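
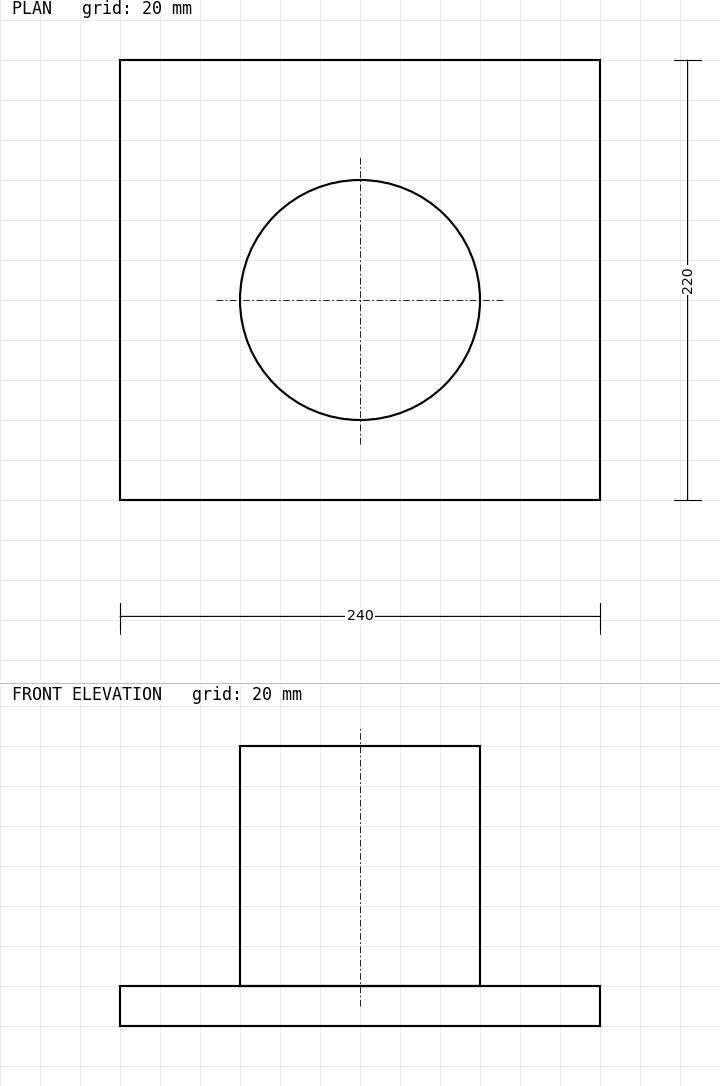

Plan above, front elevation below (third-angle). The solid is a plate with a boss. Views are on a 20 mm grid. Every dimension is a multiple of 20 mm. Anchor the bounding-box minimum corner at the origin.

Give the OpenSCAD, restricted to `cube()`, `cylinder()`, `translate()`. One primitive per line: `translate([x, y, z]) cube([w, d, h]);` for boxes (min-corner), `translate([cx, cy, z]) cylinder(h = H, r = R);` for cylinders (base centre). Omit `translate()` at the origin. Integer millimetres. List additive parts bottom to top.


cube([240, 220, 20]);
translate([120, 100, 20]) cylinder(h = 120, r = 60);


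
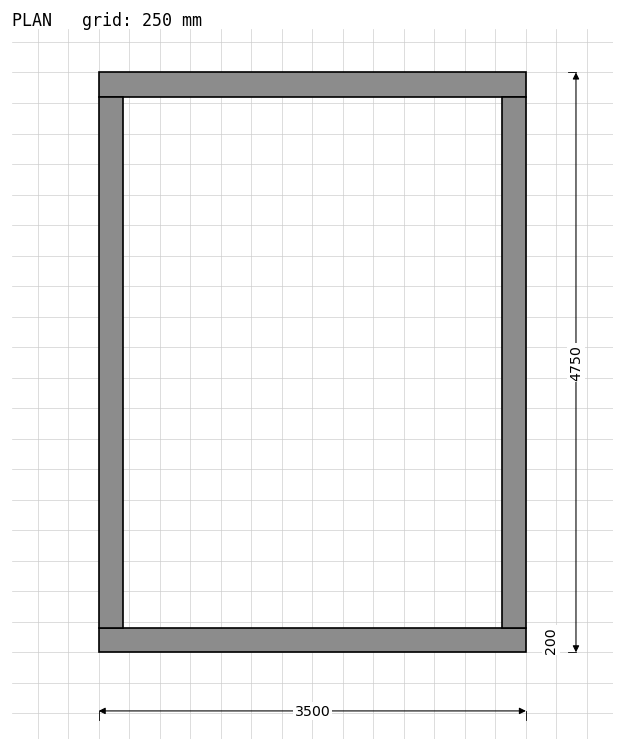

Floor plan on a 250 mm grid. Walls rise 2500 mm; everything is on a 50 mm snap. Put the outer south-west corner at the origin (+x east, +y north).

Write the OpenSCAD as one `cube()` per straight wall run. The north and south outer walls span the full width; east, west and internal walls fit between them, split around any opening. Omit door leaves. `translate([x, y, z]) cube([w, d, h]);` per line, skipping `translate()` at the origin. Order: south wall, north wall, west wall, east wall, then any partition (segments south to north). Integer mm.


cube([3500, 200, 2500]);
translate([0, 4550, 0]) cube([3500, 200, 2500]);
translate([0, 200, 0]) cube([200, 4350, 2500]);
translate([3300, 200, 0]) cube([200, 4350, 2500]);


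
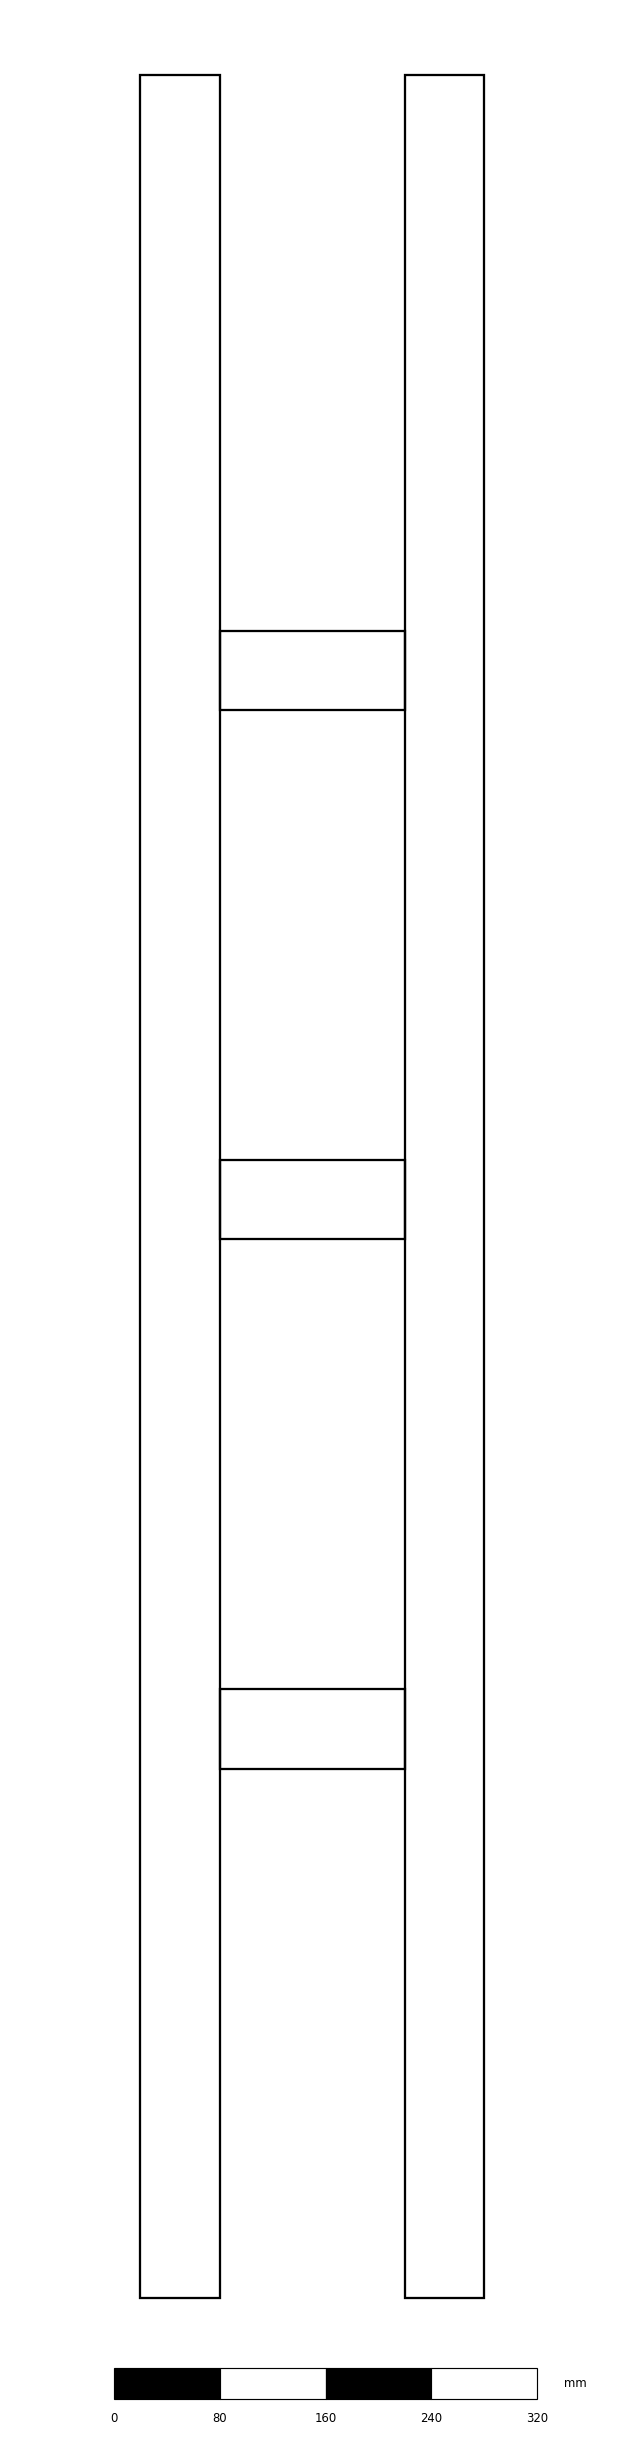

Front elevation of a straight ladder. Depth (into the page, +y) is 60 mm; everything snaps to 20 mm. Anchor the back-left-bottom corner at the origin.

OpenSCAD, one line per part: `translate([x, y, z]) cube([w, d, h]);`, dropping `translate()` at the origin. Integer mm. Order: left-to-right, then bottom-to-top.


cube([60, 60, 1680]);
translate([60, 0, 400]) cube([140, 60, 60]);
translate([60, 0, 800]) cube([140, 60, 60]);
translate([60, 0, 1200]) cube([140, 60, 60]);
translate([200, 0, 0]) cube([60, 60, 1680]);


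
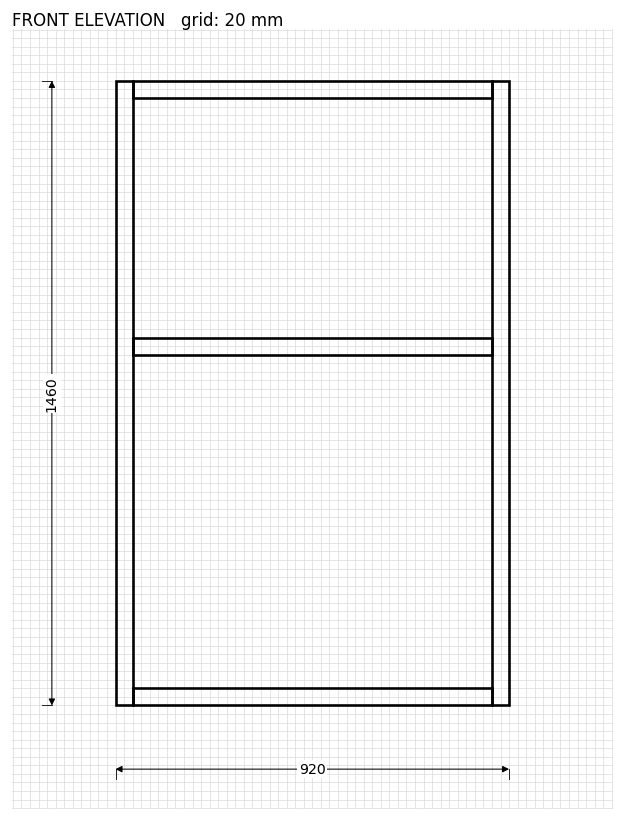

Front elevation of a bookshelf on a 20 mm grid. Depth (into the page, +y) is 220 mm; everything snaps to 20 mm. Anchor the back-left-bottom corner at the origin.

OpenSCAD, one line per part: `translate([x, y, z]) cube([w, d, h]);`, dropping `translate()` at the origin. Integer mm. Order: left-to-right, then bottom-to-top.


cube([40, 220, 1460]);
translate([40, 0, 0]) cube([840, 220, 40]);
translate([40, 0, 820]) cube([840, 220, 40]);
translate([40, 0, 1420]) cube([840, 220, 40]);
translate([880, 0, 0]) cube([40, 220, 1460]);


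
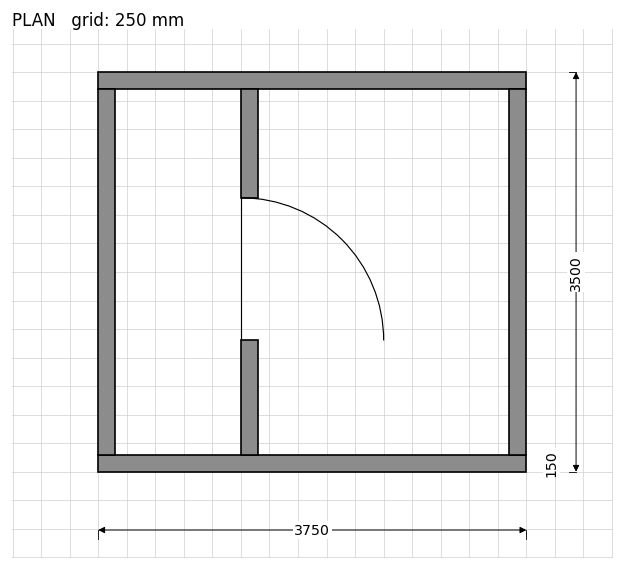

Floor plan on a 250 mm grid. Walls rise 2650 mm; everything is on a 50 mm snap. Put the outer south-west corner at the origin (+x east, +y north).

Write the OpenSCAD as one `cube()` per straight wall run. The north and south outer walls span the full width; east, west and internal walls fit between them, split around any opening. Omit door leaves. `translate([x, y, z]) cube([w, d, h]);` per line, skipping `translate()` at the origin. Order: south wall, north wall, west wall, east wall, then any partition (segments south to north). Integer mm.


cube([3750, 150, 2650]);
translate([0, 3350, 0]) cube([3750, 150, 2650]);
translate([0, 150, 0]) cube([150, 3200, 2650]);
translate([3600, 150, 0]) cube([150, 3200, 2650]);
translate([1250, 150, 0]) cube([150, 1000, 2650]);
translate([1250, 2400, 0]) cube([150, 950, 2650]);


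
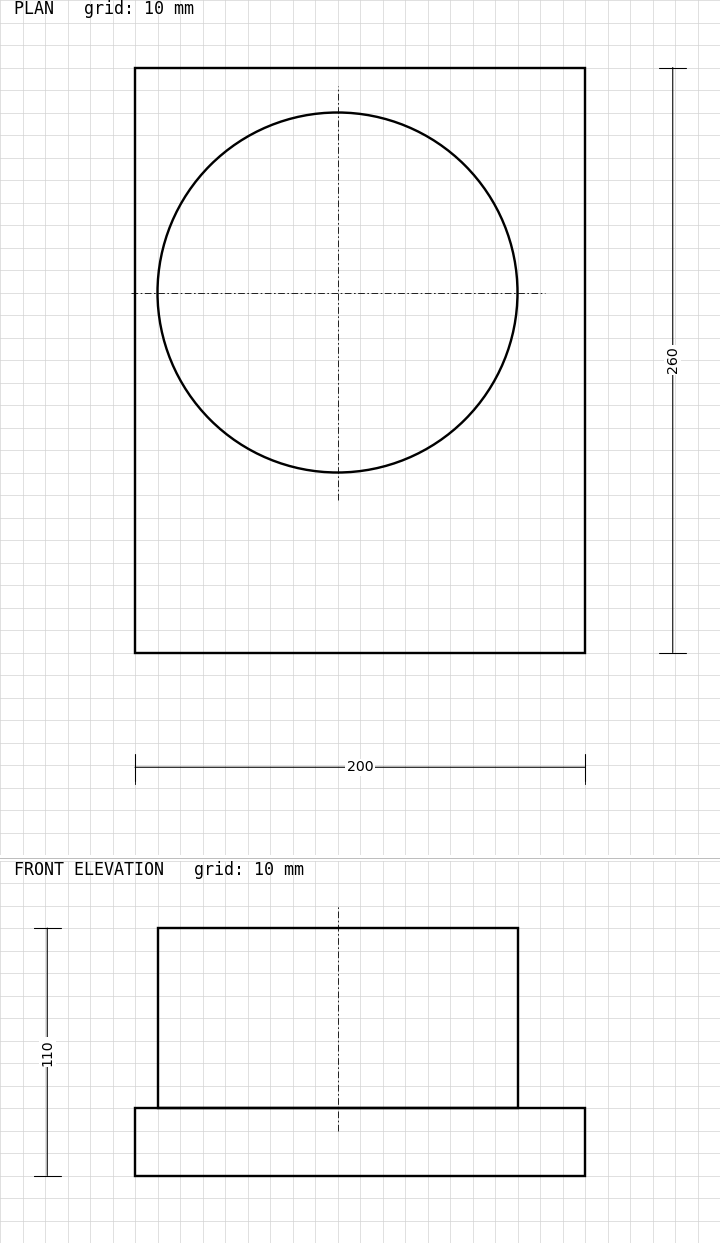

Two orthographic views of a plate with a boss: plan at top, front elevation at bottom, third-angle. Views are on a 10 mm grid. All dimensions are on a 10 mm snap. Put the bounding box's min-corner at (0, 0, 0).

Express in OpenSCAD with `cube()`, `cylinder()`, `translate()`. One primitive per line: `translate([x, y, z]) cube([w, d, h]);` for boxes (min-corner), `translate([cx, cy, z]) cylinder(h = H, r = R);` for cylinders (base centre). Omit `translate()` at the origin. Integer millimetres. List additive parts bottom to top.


cube([200, 260, 30]);
translate([90, 160, 30]) cylinder(h = 80, r = 80);


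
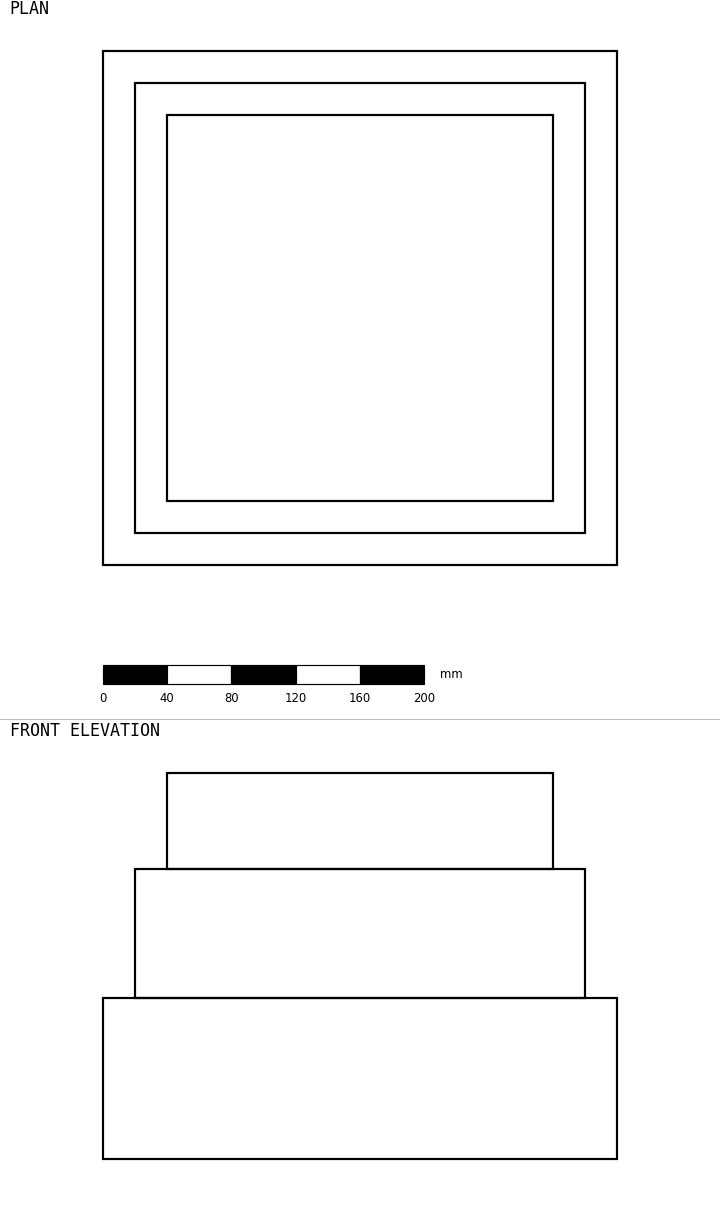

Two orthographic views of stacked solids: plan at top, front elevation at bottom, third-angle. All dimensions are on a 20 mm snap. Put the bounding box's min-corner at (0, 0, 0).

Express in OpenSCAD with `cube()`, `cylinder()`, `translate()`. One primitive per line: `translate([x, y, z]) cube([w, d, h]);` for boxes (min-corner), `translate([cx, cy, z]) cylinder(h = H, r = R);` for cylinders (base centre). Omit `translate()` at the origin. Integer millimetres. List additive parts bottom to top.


cube([320, 320, 100]);
translate([20, 20, 100]) cube([280, 280, 80]);
translate([40, 40, 180]) cube([240, 240, 60]);


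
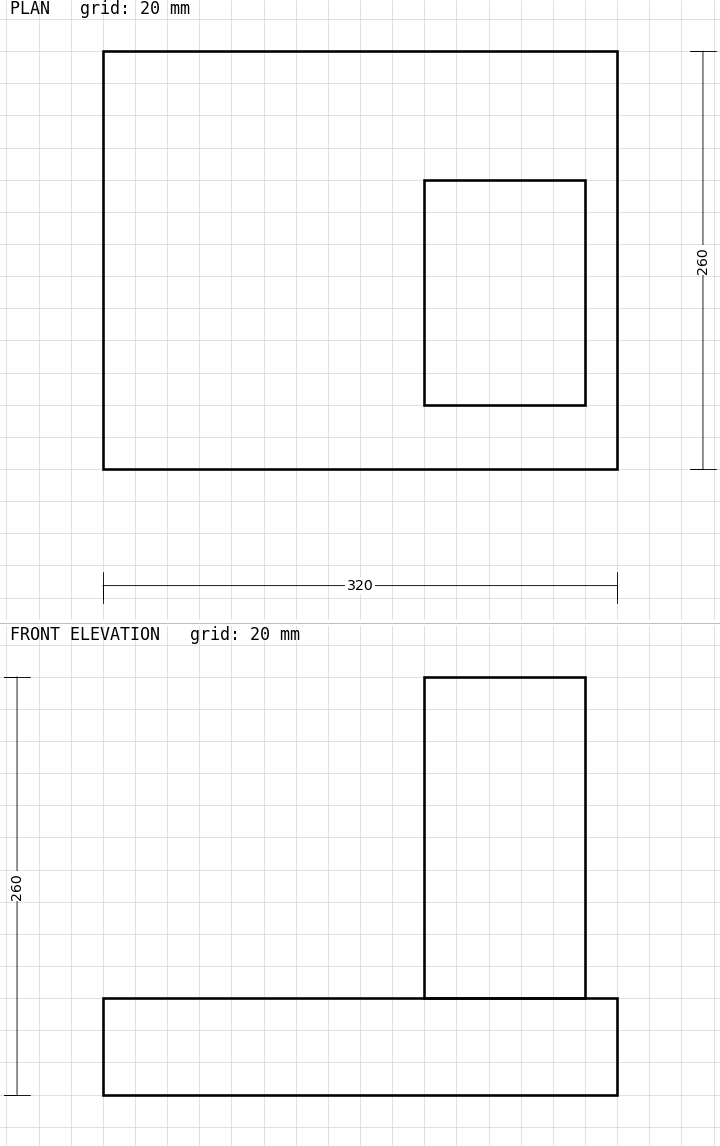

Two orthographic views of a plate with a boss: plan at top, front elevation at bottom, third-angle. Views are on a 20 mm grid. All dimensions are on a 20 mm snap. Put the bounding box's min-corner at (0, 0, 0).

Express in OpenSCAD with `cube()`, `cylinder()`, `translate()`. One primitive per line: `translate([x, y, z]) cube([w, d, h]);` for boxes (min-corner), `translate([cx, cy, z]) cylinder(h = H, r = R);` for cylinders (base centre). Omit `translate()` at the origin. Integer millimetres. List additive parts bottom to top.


cube([320, 260, 60]);
translate([200, 40, 60]) cube([100, 140, 200]);


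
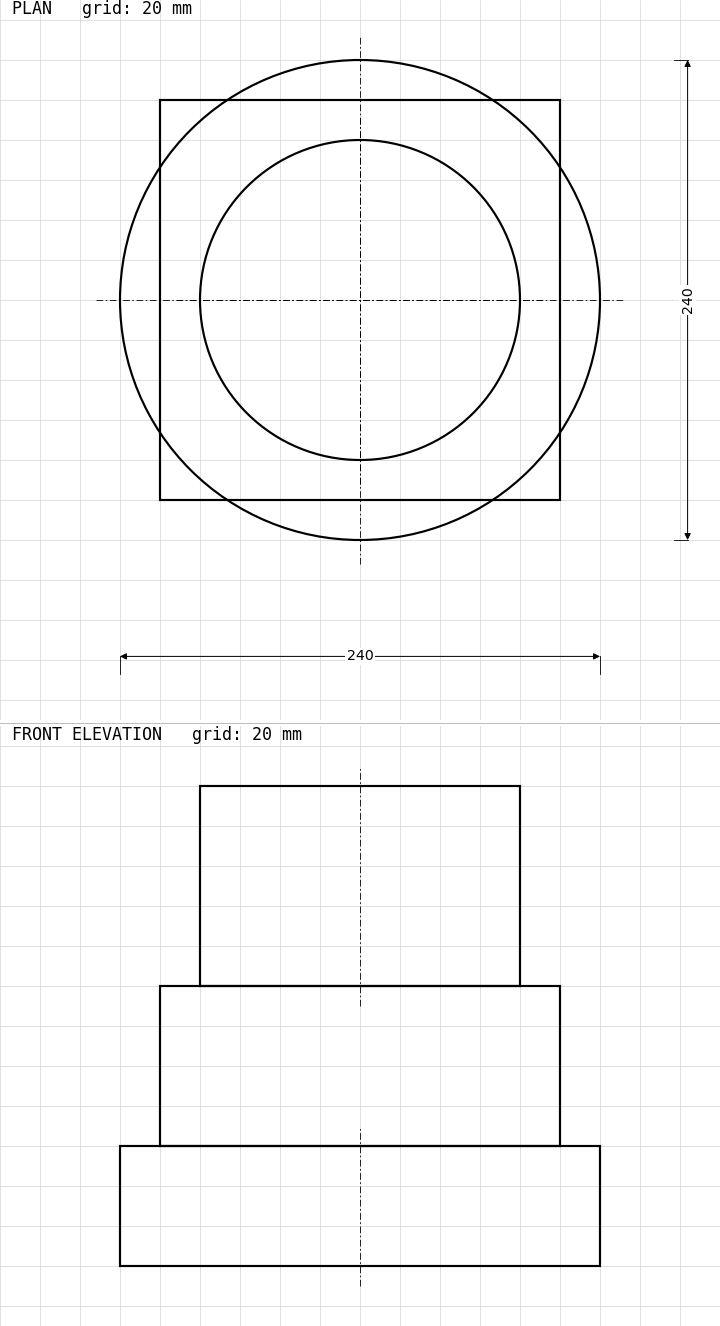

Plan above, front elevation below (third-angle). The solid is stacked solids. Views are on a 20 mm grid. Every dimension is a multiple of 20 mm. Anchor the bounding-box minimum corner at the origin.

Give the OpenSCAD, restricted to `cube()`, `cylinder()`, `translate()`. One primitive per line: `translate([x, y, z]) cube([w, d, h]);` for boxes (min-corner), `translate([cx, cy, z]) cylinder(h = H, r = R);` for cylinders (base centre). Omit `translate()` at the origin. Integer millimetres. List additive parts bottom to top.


translate([120, 120, 0]) cylinder(h = 60, r = 120);
translate([20, 20, 60]) cube([200, 200, 80]);
translate([120, 120, 140]) cylinder(h = 100, r = 80);


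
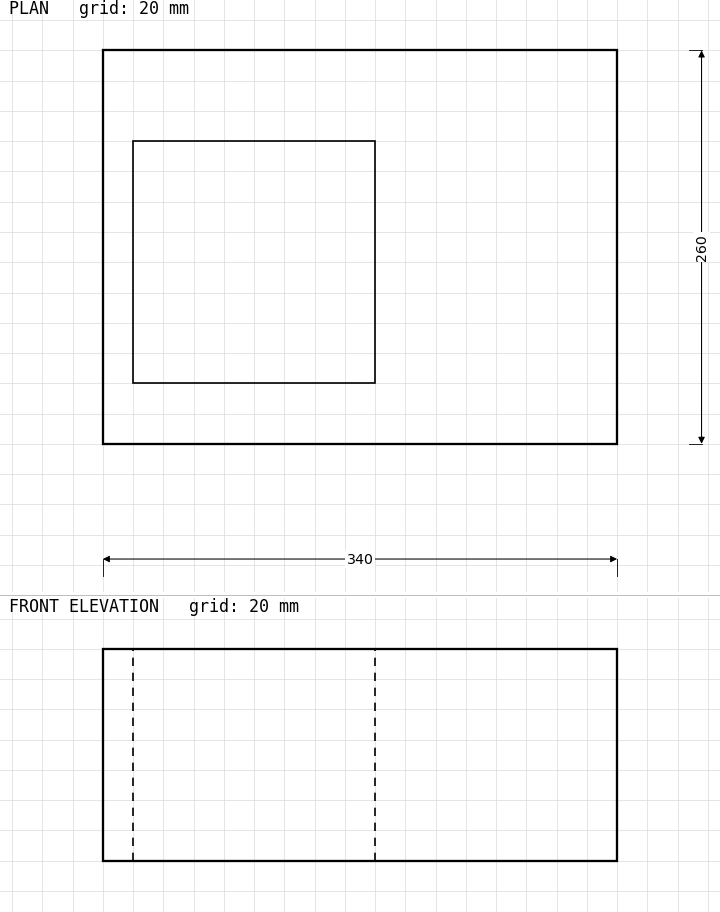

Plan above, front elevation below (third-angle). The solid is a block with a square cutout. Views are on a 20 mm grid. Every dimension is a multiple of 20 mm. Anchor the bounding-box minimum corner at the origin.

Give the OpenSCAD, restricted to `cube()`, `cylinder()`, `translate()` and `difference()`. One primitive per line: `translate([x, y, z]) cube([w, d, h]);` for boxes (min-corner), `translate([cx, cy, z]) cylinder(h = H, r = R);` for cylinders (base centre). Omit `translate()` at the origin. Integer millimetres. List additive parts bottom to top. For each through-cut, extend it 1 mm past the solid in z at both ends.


difference() {
  cube([340, 260, 140]);
  translate([20, 40, -1]) cube([160, 160, 142]);
}


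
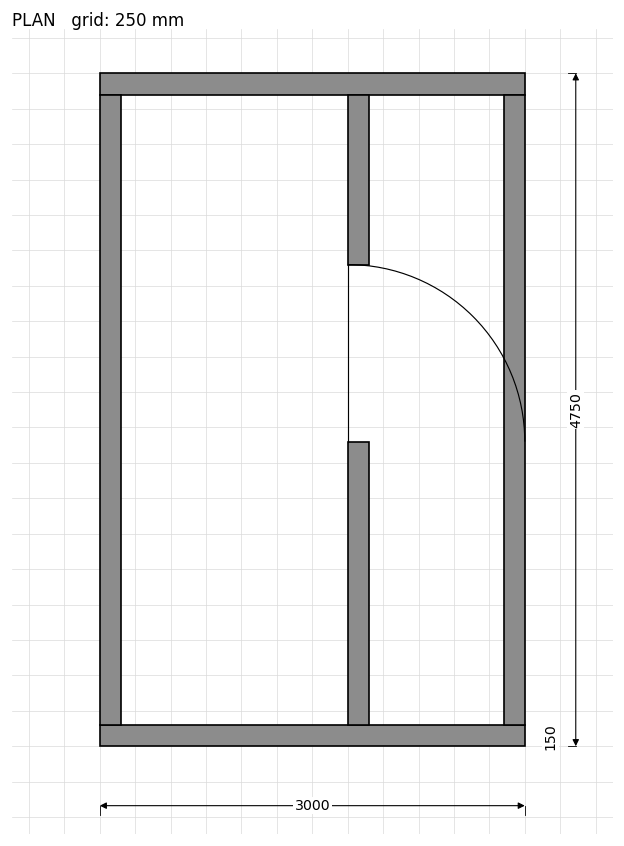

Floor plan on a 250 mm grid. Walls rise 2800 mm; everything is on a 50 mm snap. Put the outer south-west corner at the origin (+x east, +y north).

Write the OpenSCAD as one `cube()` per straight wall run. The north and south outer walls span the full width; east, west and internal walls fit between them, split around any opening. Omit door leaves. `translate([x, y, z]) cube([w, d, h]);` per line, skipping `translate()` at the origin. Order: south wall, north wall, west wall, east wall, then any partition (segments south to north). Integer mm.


cube([3000, 150, 2800]);
translate([0, 4600, 0]) cube([3000, 150, 2800]);
translate([0, 150, 0]) cube([150, 4450, 2800]);
translate([2850, 150, 0]) cube([150, 4450, 2800]);
translate([1750, 150, 0]) cube([150, 2000, 2800]);
translate([1750, 3400, 0]) cube([150, 1200, 2800]);


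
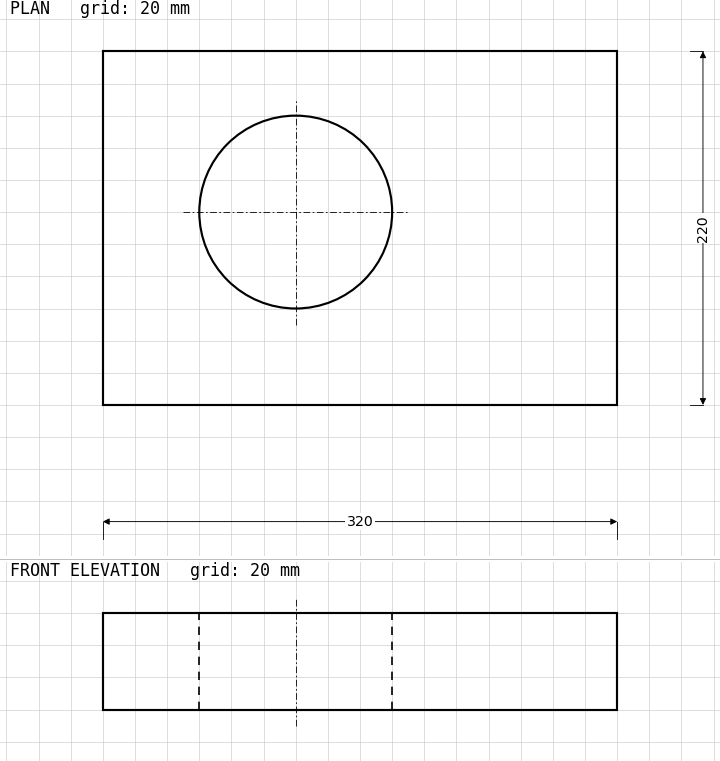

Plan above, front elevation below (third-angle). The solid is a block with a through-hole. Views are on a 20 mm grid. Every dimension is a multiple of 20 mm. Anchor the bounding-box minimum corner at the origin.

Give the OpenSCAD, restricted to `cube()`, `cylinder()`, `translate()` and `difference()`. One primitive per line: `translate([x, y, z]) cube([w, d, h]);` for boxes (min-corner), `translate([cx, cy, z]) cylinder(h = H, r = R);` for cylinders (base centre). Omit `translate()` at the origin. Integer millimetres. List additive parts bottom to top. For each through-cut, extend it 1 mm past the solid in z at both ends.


difference() {
  cube([320, 220, 60]);
  translate([120, 120, -1]) cylinder(h = 62, r = 60);
}


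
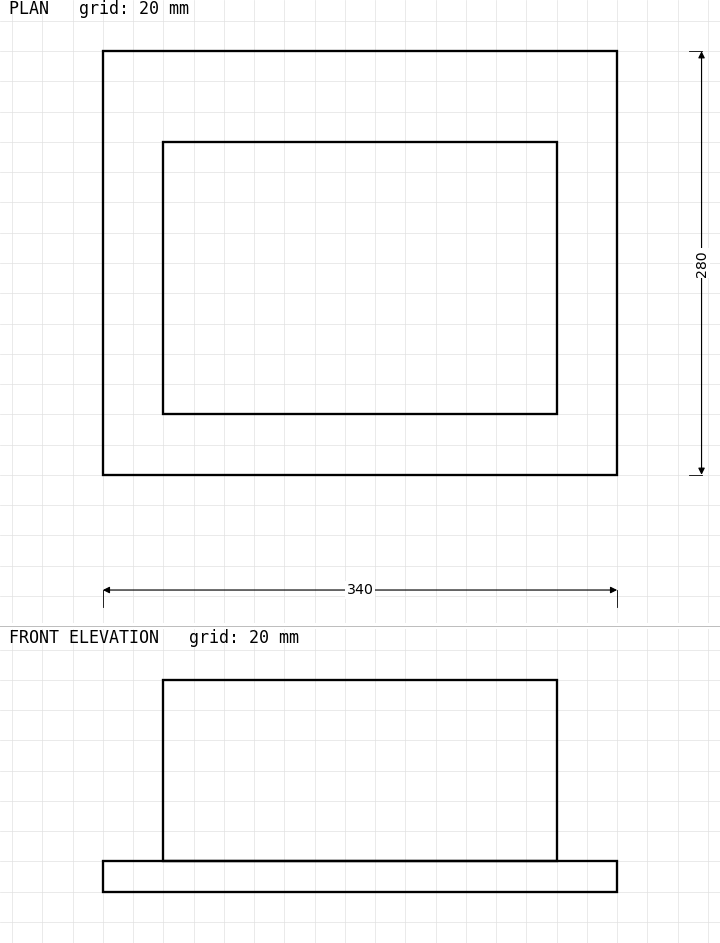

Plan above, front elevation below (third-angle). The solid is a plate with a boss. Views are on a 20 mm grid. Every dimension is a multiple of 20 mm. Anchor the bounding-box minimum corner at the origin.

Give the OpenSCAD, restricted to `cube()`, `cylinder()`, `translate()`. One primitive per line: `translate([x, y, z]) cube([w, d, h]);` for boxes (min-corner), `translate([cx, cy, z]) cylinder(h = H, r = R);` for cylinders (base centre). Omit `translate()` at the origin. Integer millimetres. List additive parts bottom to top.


cube([340, 280, 20]);
translate([40, 40, 20]) cube([260, 180, 120]);


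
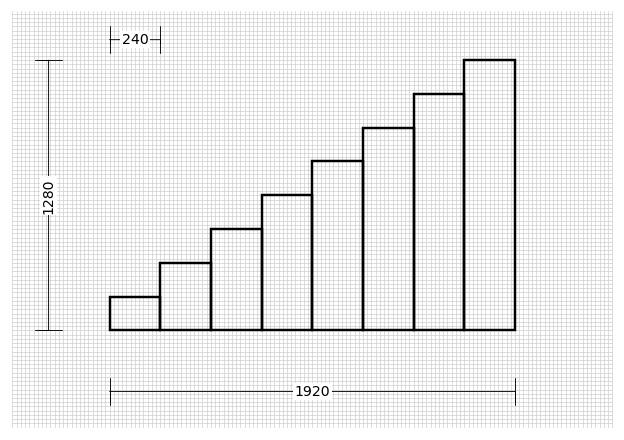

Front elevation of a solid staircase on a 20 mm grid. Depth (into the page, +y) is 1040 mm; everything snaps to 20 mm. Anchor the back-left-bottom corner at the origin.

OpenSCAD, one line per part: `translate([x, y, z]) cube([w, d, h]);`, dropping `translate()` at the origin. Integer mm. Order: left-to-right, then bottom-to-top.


cube([240, 1040, 160]);
translate([240, 0, 0]) cube([240, 1040, 320]);
translate([480, 0, 0]) cube([240, 1040, 480]);
translate([720, 0, 0]) cube([240, 1040, 640]);
translate([960, 0, 0]) cube([240, 1040, 800]);
translate([1200, 0, 0]) cube([240, 1040, 960]);
translate([1440, 0, 0]) cube([240, 1040, 1120]);
translate([1680, 0, 0]) cube([240, 1040, 1280]);


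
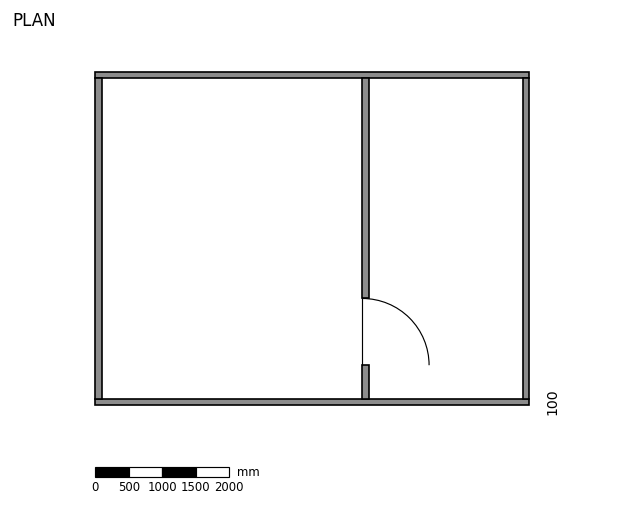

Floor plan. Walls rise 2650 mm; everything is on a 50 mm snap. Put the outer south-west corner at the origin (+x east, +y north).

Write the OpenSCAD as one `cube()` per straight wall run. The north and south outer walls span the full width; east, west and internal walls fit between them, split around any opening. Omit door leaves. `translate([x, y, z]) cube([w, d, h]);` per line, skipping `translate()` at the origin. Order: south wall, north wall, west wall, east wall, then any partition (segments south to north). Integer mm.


cube([6500, 100, 2650]);
translate([0, 4900, 0]) cube([6500, 100, 2650]);
translate([0, 100, 0]) cube([100, 4800, 2650]);
translate([6400, 100, 0]) cube([100, 4800, 2650]);
translate([4000, 100, 0]) cube([100, 500, 2650]);
translate([4000, 1600, 0]) cube([100, 3300, 2650]);


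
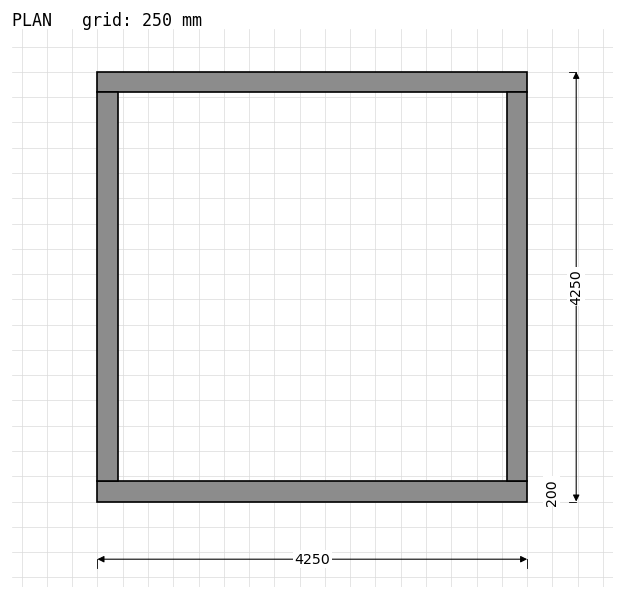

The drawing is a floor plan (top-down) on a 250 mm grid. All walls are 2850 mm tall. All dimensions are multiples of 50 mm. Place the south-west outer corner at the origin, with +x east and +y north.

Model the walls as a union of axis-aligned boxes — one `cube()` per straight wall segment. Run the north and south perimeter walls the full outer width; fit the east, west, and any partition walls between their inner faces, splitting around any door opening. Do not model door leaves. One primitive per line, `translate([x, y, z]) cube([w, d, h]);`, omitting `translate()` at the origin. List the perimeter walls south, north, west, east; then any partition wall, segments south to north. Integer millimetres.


cube([4250, 200, 2850]);
translate([0, 4050, 0]) cube([4250, 200, 2850]);
translate([0, 200, 0]) cube([200, 3850, 2850]);
translate([4050, 200, 0]) cube([200, 3850, 2850]);


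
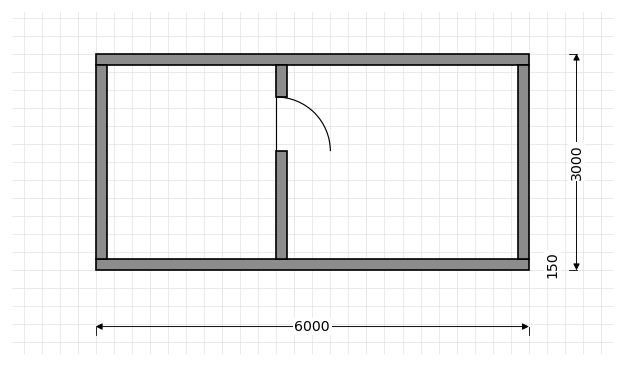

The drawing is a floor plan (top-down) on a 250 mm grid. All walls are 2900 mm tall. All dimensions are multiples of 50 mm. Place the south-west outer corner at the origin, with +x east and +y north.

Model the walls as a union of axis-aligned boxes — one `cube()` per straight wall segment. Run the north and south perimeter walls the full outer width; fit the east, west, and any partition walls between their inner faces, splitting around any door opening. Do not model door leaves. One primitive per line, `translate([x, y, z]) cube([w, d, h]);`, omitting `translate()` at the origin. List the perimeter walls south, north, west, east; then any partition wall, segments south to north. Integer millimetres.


cube([6000, 150, 2900]);
translate([0, 2850, 0]) cube([6000, 150, 2900]);
translate([0, 150, 0]) cube([150, 2700, 2900]);
translate([5850, 150, 0]) cube([150, 2700, 2900]);
translate([2500, 150, 0]) cube([150, 1500, 2900]);
translate([2500, 2400, 0]) cube([150, 450, 2900]);


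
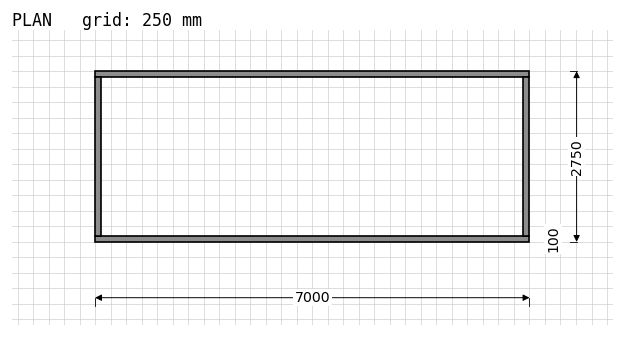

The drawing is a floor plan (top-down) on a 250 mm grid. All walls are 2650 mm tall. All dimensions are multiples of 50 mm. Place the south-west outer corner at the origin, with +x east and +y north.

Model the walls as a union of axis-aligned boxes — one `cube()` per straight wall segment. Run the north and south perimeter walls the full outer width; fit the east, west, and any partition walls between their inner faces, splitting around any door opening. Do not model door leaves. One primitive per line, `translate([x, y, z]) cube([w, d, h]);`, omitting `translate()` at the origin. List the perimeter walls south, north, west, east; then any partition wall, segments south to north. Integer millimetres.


cube([7000, 100, 2650]);
translate([0, 2650, 0]) cube([7000, 100, 2650]);
translate([0, 100, 0]) cube([100, 2550, 2650]);
translate([6900, 100, 0]) cube([100, 2550, 2650]);


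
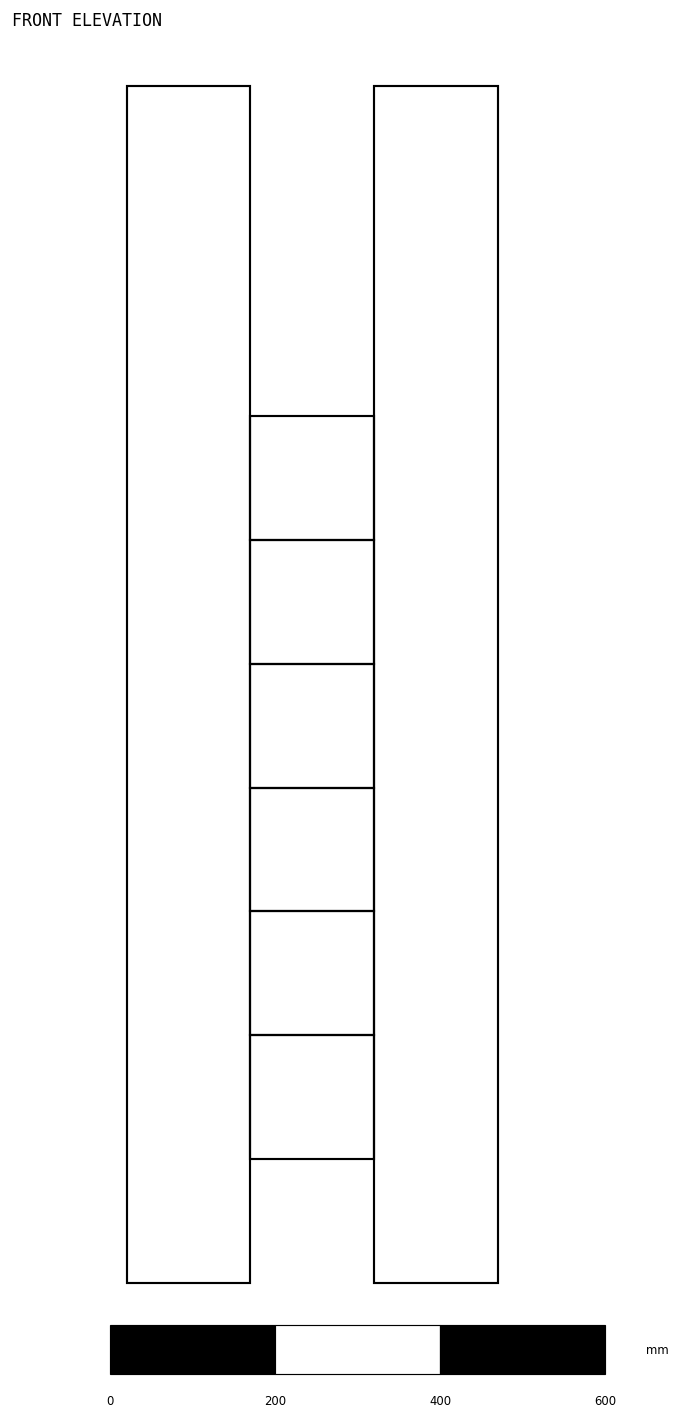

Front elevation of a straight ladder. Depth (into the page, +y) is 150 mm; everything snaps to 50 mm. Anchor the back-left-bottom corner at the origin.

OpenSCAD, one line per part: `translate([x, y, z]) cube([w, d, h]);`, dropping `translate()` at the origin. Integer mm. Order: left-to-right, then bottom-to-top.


cube([150, 150, 1450]);
translate([150, 0, 150]) cube([150, 150, 150]);
translate([150, 0, 300]) cube([150, 150, 150]);
translate([150, 0, 450]) cube([150, 150, 150]);
translate([150, 0, 600]) cube([150, 150, 150]);
translate([150, 0, 750]) cube([150, 150, 150]);
translate([150, 0, 900]) cube([150, 150, 150]);
translate([300, 0, 0]) cube([150, 150, 1450]);


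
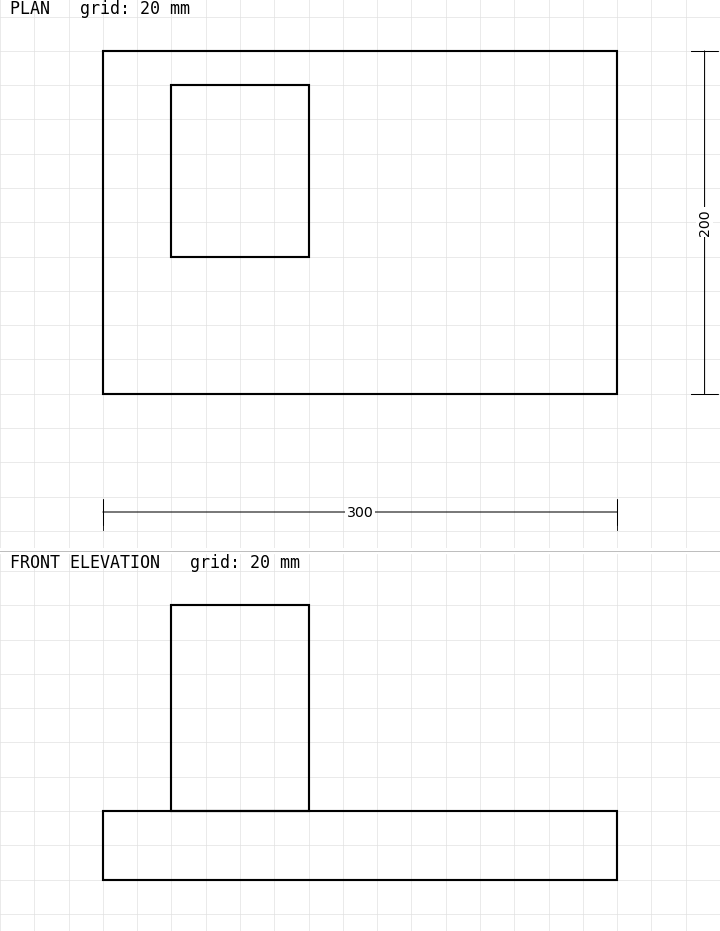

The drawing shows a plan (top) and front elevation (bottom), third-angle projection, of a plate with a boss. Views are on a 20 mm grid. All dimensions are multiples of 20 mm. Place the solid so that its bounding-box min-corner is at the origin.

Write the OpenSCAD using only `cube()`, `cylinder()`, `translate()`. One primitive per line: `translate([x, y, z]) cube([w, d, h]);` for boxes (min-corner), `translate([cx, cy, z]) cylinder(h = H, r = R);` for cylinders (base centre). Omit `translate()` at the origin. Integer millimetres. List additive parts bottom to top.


cube([300, 200, 40]);
translate([40, 80, 40]) cube([80, 100, 120]);


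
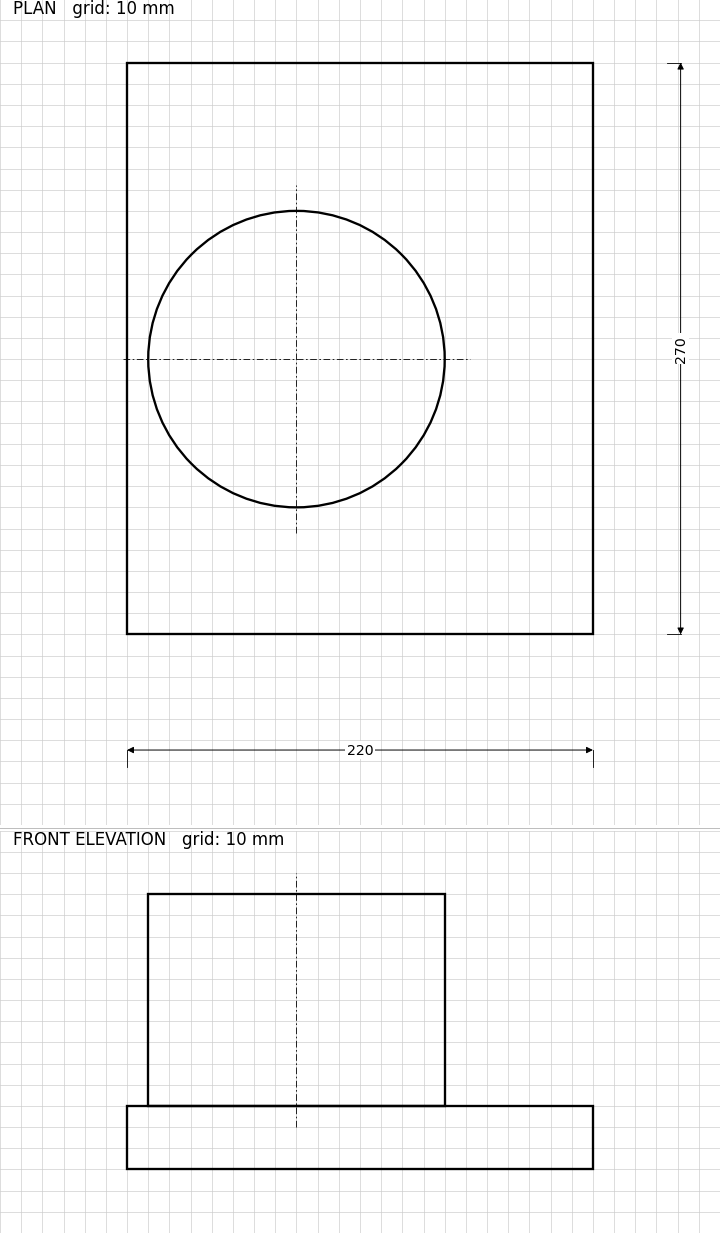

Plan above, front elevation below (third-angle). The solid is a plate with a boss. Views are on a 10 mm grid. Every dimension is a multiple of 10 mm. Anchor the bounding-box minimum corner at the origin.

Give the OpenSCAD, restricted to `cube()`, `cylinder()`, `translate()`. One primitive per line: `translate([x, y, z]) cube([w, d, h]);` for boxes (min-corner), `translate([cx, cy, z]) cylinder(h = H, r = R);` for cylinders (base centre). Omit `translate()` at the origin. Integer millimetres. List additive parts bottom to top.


cube([220, 270, 30]);
translate([80, 130, 30]) cylinder(h = 100, r = 70);


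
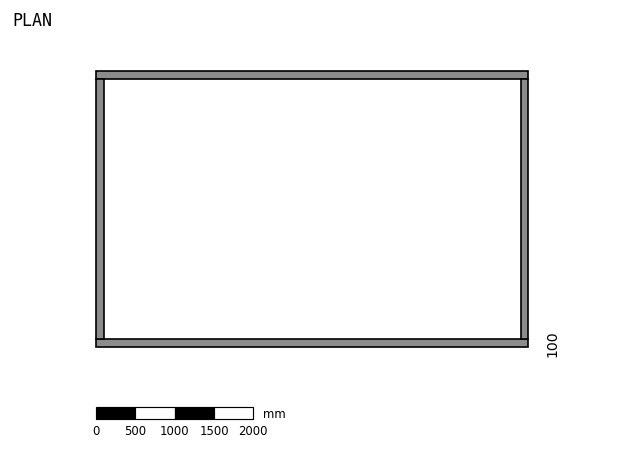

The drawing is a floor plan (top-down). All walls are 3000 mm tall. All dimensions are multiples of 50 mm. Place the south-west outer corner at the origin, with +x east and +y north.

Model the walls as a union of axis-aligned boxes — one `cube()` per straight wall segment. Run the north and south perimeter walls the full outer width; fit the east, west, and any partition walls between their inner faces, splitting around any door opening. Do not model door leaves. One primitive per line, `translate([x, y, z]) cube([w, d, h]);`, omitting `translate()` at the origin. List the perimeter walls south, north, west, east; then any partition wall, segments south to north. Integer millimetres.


cube([5500, 100, 3000]);
translate([0, 3400, 0]) cube([5500, 100, 3000]);
translate([0, 100, 0]) cube([100, 3300, 3000]);
translate([5400, 100, 0]) cube([100, 3300, 3000]);


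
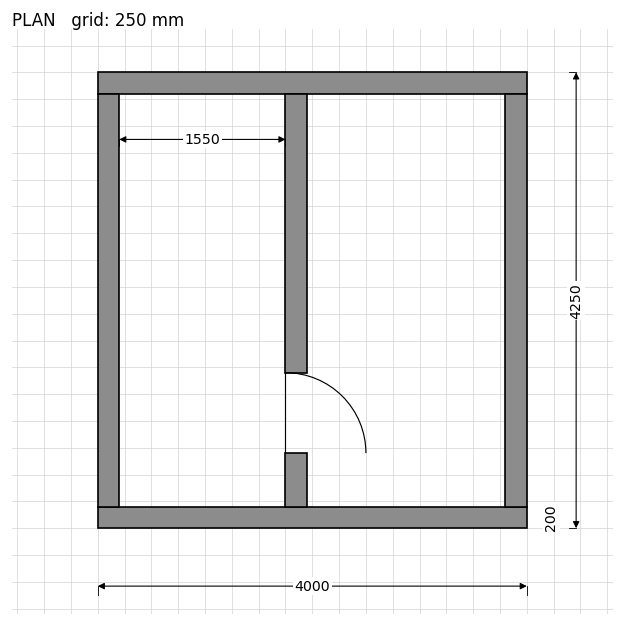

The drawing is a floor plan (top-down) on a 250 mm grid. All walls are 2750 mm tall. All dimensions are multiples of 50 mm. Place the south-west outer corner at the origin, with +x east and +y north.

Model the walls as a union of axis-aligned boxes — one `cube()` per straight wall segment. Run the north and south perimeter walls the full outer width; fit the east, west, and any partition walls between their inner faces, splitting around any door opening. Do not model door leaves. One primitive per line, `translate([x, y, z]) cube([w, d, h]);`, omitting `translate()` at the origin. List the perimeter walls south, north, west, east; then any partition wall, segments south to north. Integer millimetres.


cube([4000, 200, 2750]);
translate([0, 4050, 0]) cube([4000, 200, 2750]);
translate([0, 200, 0]) cube([200, 3850, 2750]);
translate([3800, 200, 0]) cube([200, 3850, 2750]);
translate([1750, 200, 0]) cube([200, 500, 2750]);
translate([1750, 1450, 0]) cube([200, 2600, 2750]);


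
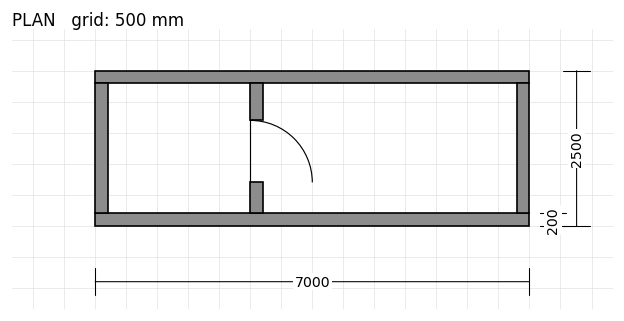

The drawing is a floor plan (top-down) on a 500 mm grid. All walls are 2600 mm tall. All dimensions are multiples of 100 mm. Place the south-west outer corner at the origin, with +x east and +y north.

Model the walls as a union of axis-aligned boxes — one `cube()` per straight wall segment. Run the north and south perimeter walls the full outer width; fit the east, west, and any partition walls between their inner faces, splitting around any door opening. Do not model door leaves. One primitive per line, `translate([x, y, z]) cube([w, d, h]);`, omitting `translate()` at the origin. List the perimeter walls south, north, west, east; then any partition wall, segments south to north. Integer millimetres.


cube([7000, 200, 2600]);
translate([0, 2300, 0]) cube([7000, 200, 2600]);
translate([0, 200, 0]) cube([200, 2100, 2600]);
translate([6800, 200, 0]) cube([200, 2100, 2600]);
translate([2500, 200, 0]) cube([200, 500, 2600]);
translate([2500, 1700, 0]) cube([200, 600, 2600]);


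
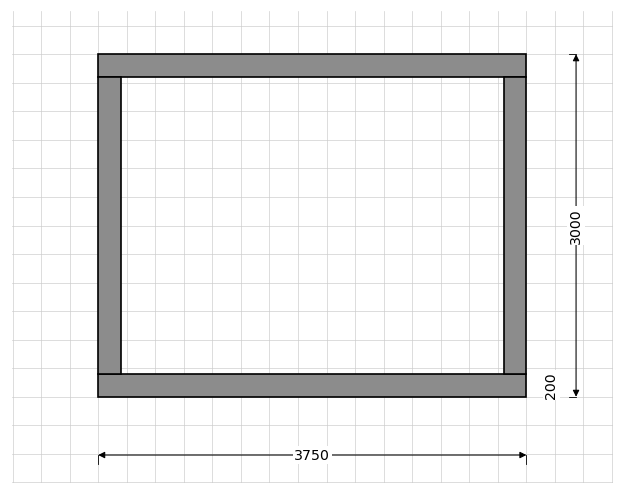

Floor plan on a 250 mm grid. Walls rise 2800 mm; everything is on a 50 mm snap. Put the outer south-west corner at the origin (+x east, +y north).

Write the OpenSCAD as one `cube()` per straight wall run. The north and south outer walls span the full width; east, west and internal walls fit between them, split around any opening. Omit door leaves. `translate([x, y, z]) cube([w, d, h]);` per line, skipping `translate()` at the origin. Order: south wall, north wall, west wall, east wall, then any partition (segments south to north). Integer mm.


cube([3750, 200, 2800]);
translate([0, 2800, 0]) cube([3750, 200, 2800]);
translate([0, 200, 0]) cube([200, 2600, 2800]);
translate([3550, 200, 0]) cube([200, 2600, 2800]);


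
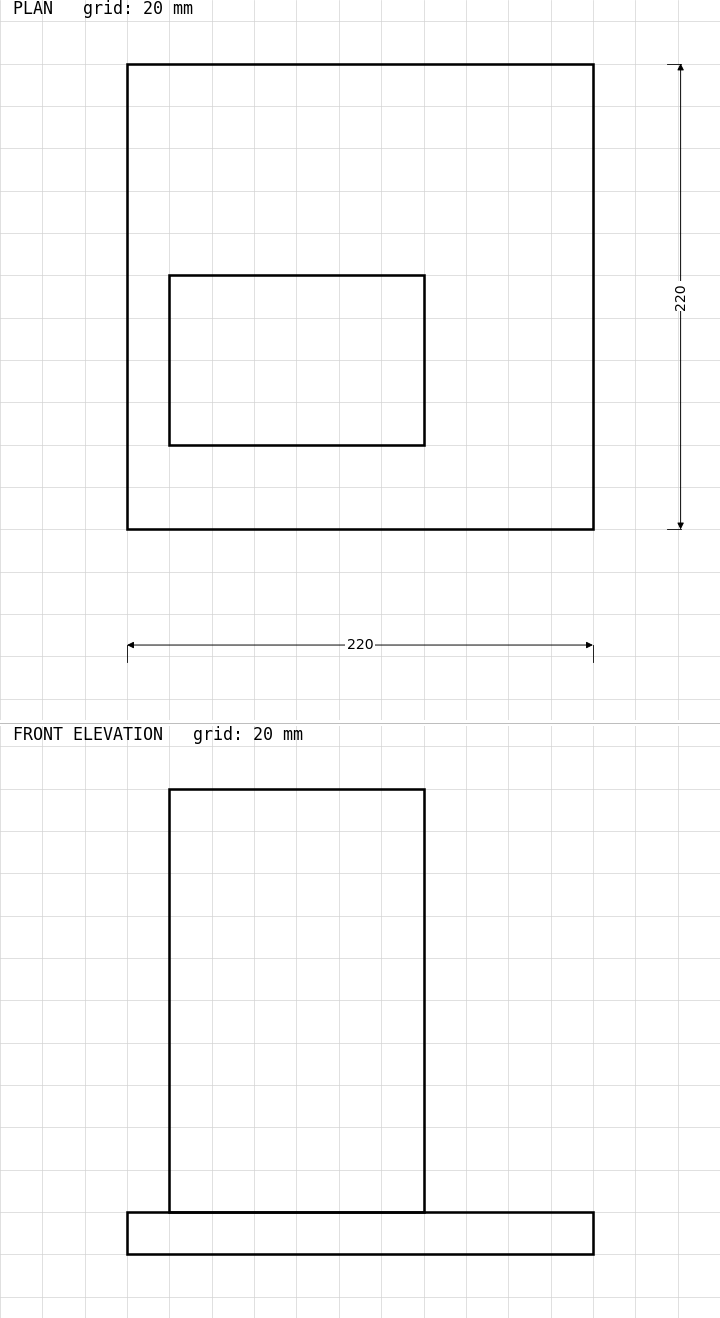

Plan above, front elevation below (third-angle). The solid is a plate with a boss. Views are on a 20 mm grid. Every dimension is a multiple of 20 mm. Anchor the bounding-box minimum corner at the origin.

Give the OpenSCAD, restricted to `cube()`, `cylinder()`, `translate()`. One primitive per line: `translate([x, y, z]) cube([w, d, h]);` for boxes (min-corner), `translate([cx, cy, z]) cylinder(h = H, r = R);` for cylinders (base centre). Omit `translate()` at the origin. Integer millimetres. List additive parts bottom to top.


cube([220, 220, 20]);
translate([20, 40, 20]) cube([120, 80, 200]);


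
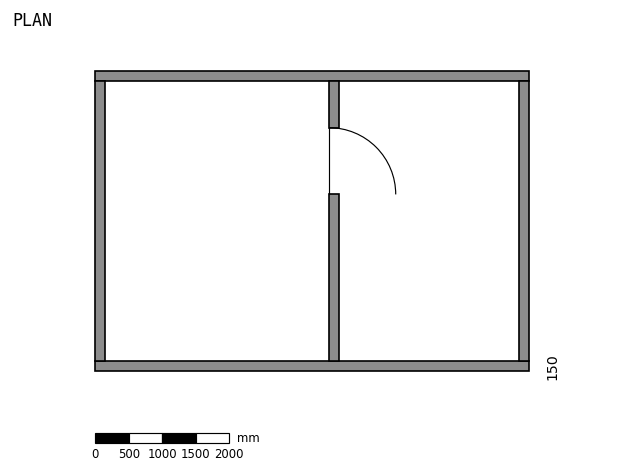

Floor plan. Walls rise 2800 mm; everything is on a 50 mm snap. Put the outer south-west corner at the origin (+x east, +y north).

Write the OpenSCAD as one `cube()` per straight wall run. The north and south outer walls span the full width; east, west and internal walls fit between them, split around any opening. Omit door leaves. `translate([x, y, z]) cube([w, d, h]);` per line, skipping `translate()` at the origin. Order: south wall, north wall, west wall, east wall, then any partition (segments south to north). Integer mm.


cube([6500, 150, 2800]);
translate([0, 4350, 0]) cube([6500, 150, 2800]);
translate([0, 150, 0]) cube([150, 4200, 2800]);
translate([6350, 150, 0]) cube([150, 4200, 2800]);
translate([3500, 150, 0]) cube([150, 2500, 2800]);
translate([3500, 3650, 0]) cube([150, 700, 2800]);


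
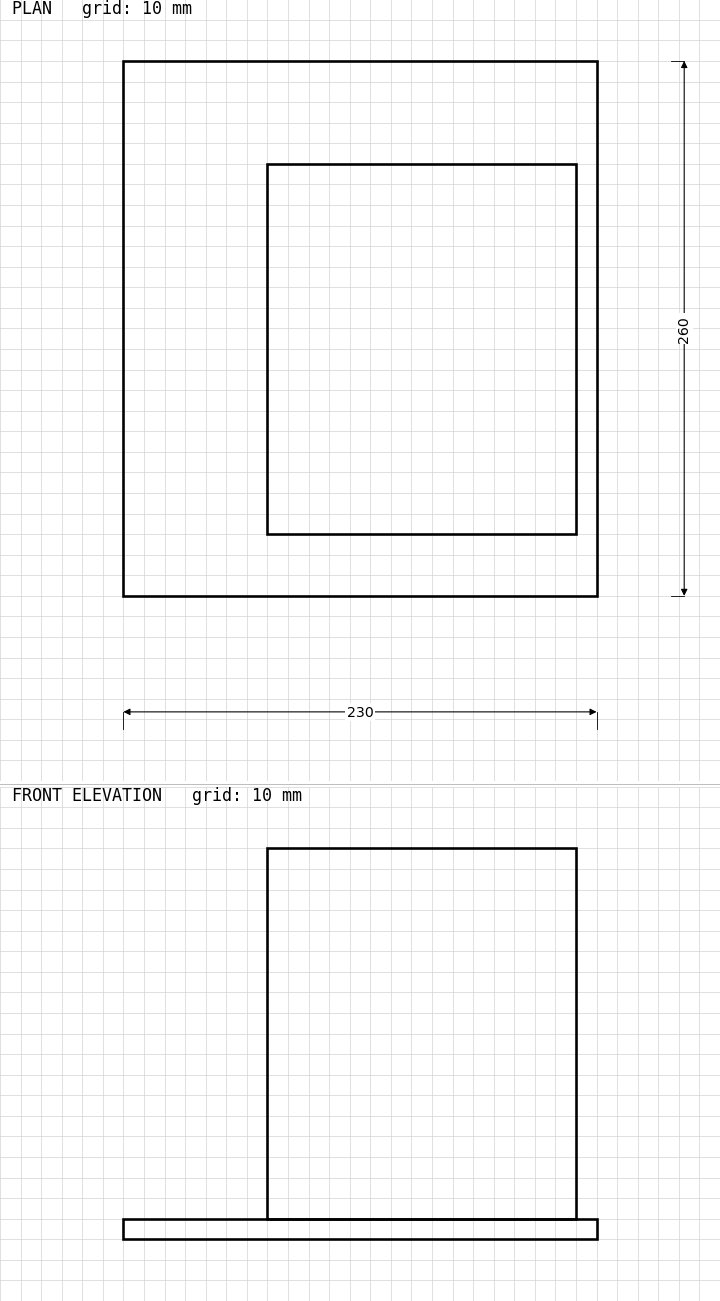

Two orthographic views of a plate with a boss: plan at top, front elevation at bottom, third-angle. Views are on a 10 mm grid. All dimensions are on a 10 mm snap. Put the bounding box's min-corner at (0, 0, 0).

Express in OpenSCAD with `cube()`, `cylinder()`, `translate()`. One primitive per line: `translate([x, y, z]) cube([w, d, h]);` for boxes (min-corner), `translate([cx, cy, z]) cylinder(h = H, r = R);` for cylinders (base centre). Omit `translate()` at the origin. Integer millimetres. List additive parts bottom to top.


cube([230, 260, 10]);
translate([70, 30, 10]) cube([150, 180, 180]);


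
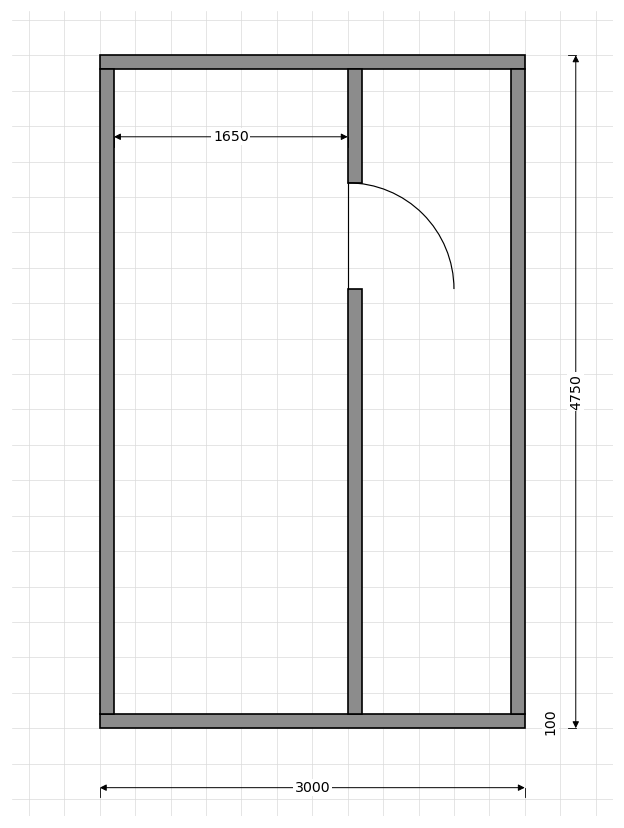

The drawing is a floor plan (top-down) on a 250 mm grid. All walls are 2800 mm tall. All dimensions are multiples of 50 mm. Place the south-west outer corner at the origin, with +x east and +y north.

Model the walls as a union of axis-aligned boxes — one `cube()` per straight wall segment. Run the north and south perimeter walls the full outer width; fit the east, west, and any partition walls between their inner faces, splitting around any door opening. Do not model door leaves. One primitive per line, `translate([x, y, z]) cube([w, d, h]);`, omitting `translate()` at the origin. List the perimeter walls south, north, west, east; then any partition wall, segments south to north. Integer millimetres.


cube([3000, 100, 2800]);
translate([0, 4650, 0]) cube([3000, 100, 2800]);
translate([0, 100, 0]) cube([100, 4550, 2800]);
translate([2900, 100, 0]) cube([100, 4550, 2800]);
translate([1750, 100, 0]) cube([100, 3000, 2800]);
translate([1750, 3850, 0]) cube([100, 800, 2800]);


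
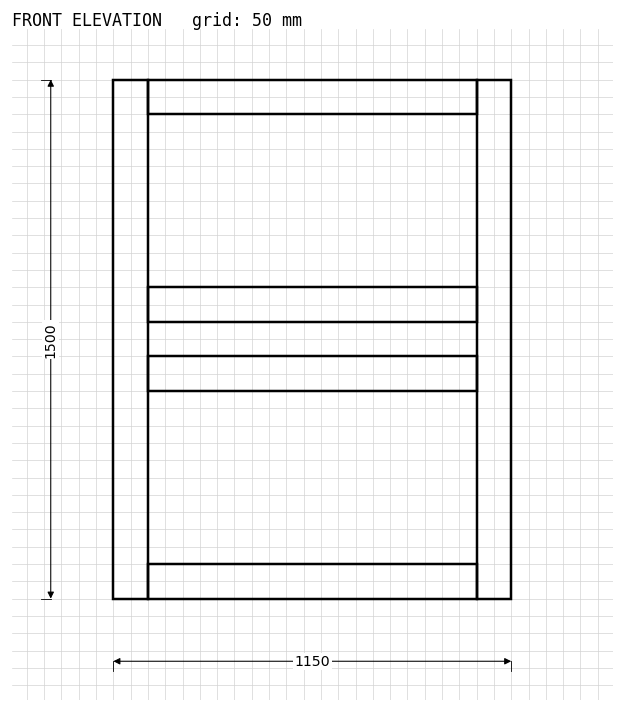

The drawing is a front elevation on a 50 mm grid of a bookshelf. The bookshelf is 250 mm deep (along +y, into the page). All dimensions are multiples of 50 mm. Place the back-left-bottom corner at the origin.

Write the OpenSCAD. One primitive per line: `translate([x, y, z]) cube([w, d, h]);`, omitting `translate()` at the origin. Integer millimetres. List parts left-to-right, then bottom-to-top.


cube([100, 250, 1500]);
translate([100, 0, 0]) cube([950, 250, 100]);
translate([100, 0, 600]) cube([950, 250, 100]);
translate([100, 0, 800]) cube([950, 250, 100]);
translate([100, 0, 1400]) cube([950, 250, 100]);
translate([1050, 0, 0]) cube([100, 250, 1500]);


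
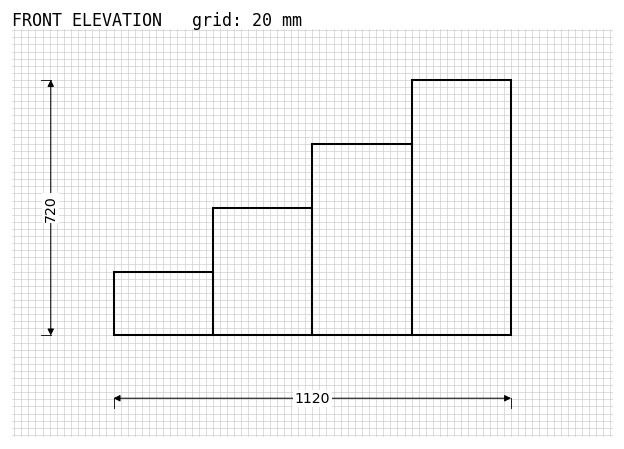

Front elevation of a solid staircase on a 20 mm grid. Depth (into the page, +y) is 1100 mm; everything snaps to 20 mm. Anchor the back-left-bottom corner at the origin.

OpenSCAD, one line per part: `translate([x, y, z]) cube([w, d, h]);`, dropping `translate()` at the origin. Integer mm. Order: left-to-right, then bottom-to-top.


cube([280, 1100, 180]);
translate([280, 0, 0]) cube([280, 1100, 360]);
translate([560, 0, 0]) cube([280, 1100, 540]);
translate([840, 0, 0]) cube([280, 1100, 720]);


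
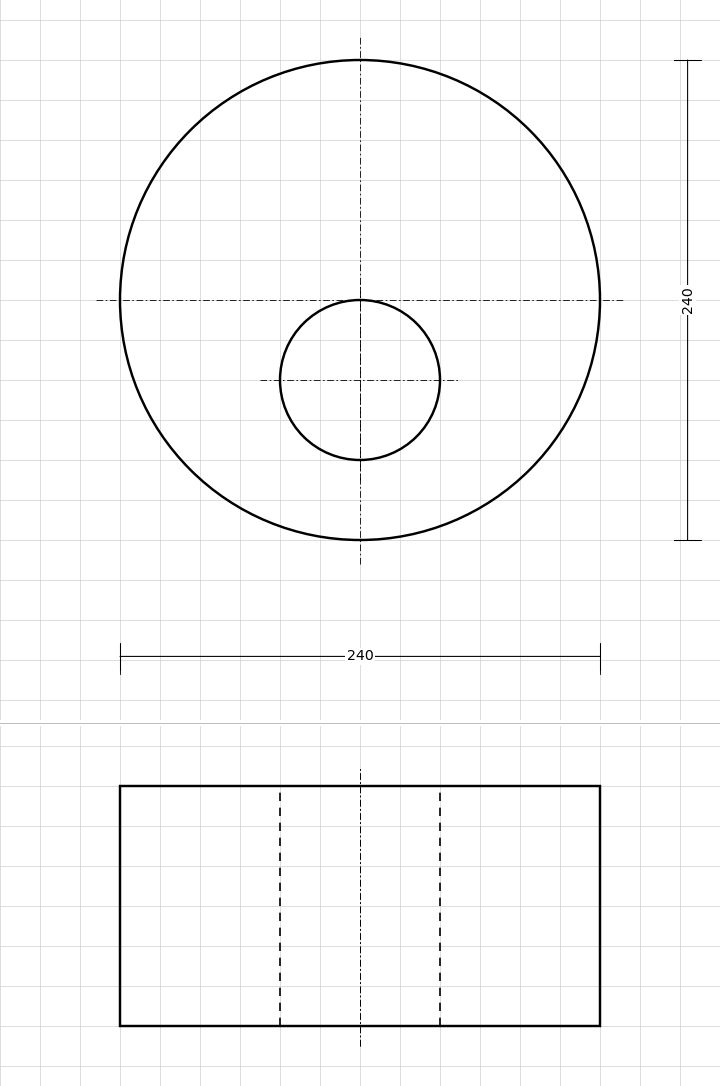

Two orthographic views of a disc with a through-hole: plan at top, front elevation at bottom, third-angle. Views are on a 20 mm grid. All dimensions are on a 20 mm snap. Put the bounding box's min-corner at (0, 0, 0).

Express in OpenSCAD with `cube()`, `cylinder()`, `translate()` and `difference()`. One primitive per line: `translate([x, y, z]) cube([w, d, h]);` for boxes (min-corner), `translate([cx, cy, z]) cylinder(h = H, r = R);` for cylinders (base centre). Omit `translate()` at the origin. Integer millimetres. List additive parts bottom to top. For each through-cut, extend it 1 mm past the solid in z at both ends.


difference() {
  translate([120, 120, 0]) cylinder(h = 120, r = 120);
  translate([120, 80, -1]) cylinder(h = 122, r = 40);
}


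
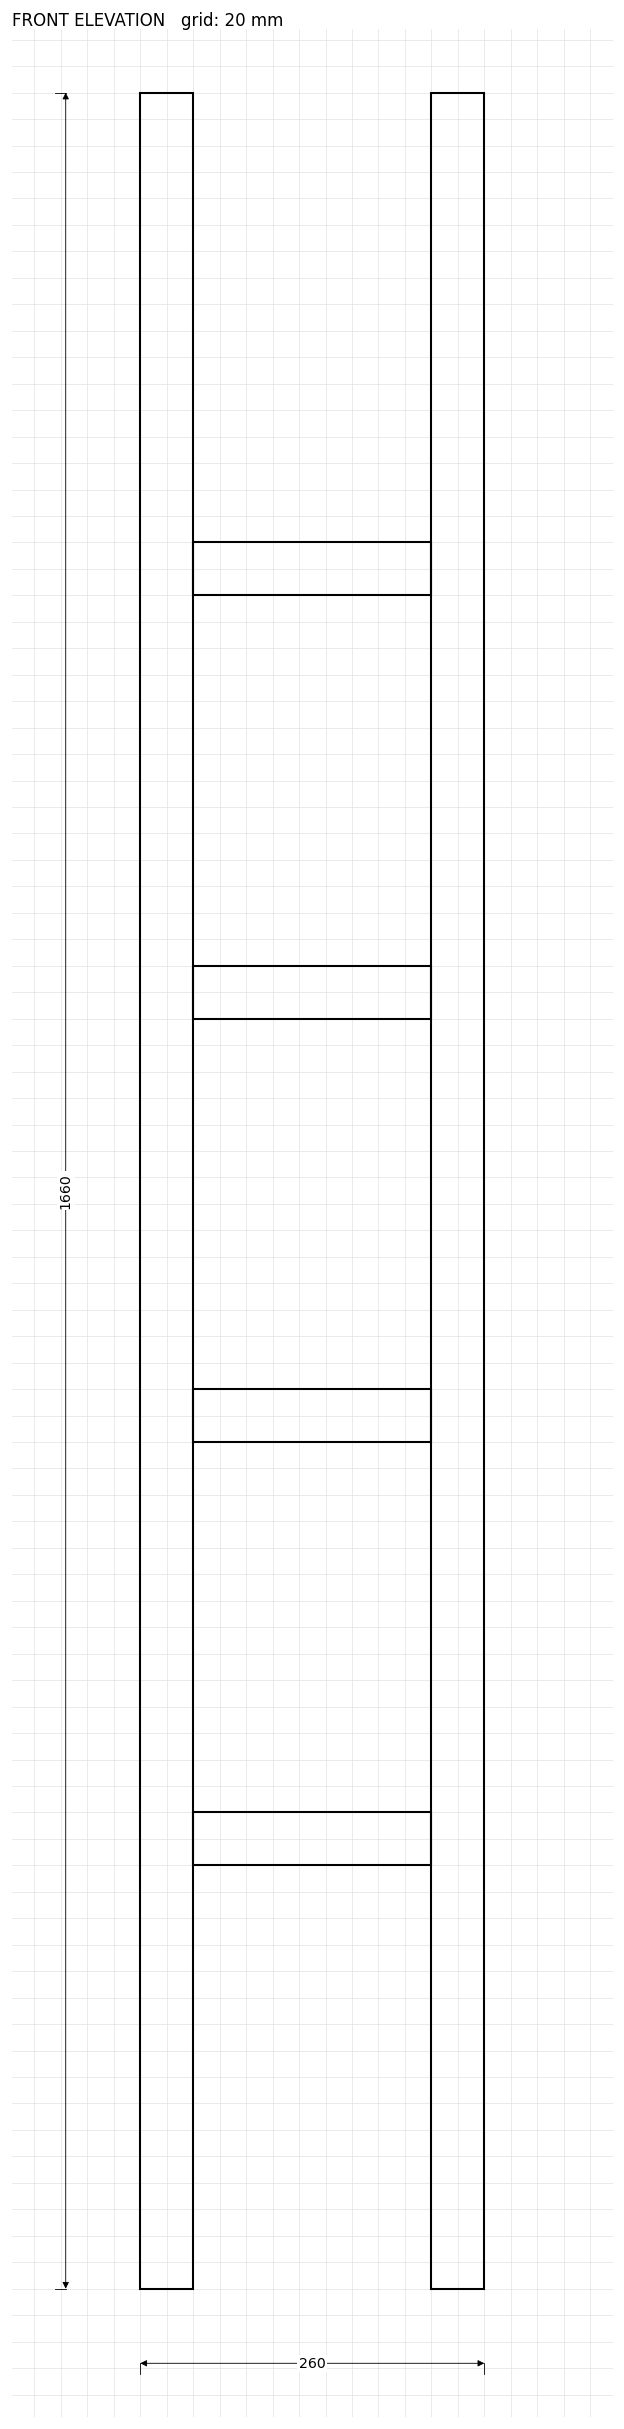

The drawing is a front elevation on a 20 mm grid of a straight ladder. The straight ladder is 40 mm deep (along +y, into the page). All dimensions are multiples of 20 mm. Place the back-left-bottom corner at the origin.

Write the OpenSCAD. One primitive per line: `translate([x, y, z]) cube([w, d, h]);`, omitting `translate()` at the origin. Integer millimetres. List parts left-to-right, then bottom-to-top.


cube([40, 40, 1660]);
translate([40, 0, 320]) cube([180, 40, 40]);
translate([40, 0, 640]) cube([180, 40, 40]);
translate([40, 0, 960]) cube([180, 40, 40]);
translate([40, 0, 1280]) cube([180, 40, 40]);
translate([220, 0, 0]) cube([40, 40, 1660]);


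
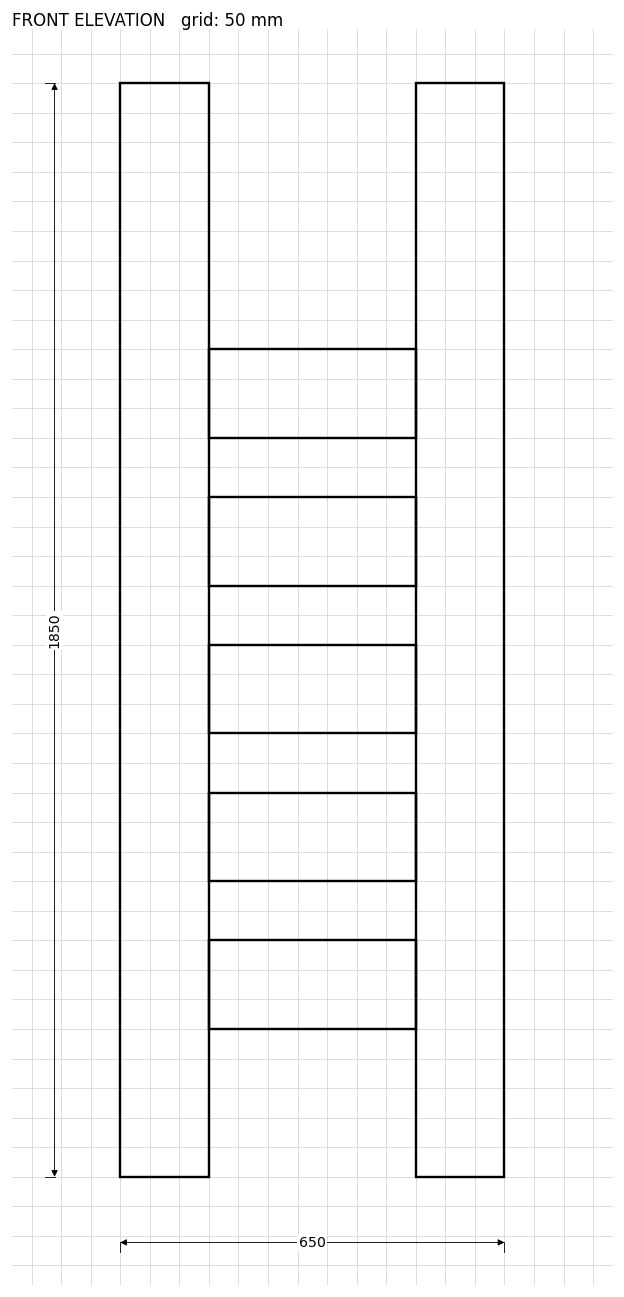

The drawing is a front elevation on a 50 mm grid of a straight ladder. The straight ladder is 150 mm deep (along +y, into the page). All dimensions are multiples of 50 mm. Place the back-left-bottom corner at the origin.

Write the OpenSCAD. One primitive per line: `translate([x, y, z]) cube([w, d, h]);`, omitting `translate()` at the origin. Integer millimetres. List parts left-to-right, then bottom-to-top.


cube([150, 150, 1850]);
translate([150, 0, 250]) cube([350, 150, 150]);
translate([150, 0, 500]) cube([350, 150, 150]);
translate([150, 0, 750]) cube([350, 150, 150]);
translate([150, 0, 1000]) cube([350, 150, 150]);
translate([150, 0, 1250]) cube([350, 150, 150]);
translate([500, 0, 0]) cube([150, 150, 1850]);


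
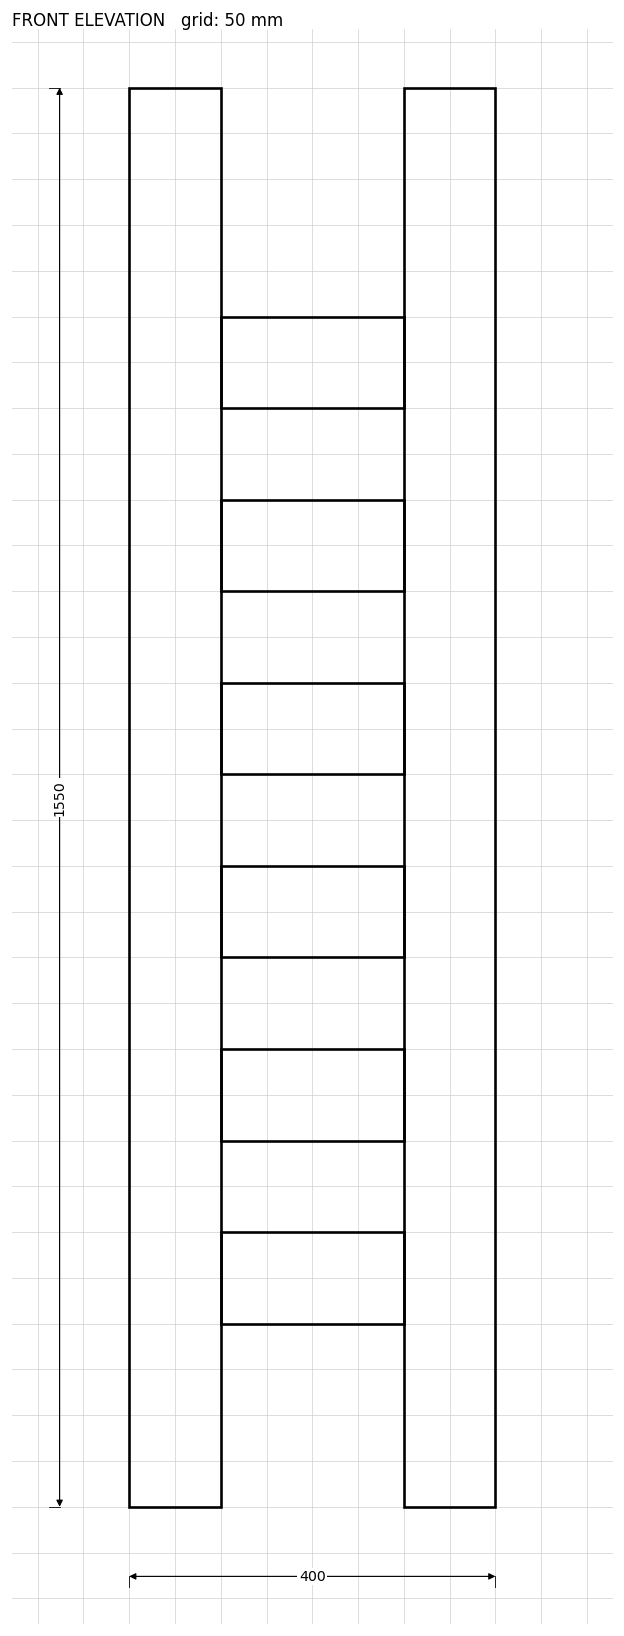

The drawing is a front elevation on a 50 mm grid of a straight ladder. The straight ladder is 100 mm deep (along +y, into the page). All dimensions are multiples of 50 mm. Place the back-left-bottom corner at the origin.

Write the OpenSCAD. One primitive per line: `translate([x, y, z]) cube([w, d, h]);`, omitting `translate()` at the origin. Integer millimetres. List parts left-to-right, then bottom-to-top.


cube([100, 100, 1550]);
translate([100, 0, 200]) cube([200, 100, 100]);
translate([100, 0, 400]) cube([200, 100, 100]);
translate([100, 0, 600]) cube([200, 100, 100]);
translate([100, 0, 800]) cube([200, 100, 100]);
translate([100, 0, 1000]) cube([200, 100, 100]);
translate([100, 0, 1200]) cube([200, 100, 100]);
translate([300, 0, 0]) cube([100, 100, 1550]);
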